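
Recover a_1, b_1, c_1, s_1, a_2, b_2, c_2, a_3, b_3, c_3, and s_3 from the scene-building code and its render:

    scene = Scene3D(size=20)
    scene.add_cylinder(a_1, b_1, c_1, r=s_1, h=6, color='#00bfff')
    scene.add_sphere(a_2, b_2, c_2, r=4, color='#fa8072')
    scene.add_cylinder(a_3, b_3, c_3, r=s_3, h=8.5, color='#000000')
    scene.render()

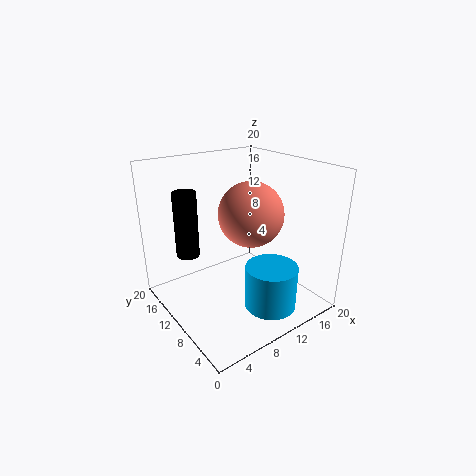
a_1 = 11.5; b_1 = 4.5; c_1 = 1.5; s_1 = 3.5; a_2 = 9; b_2 = 6; c_2 = 15; a_3 = 3; b_3 = 11.5; c_3 = 9; s_3 = 1.5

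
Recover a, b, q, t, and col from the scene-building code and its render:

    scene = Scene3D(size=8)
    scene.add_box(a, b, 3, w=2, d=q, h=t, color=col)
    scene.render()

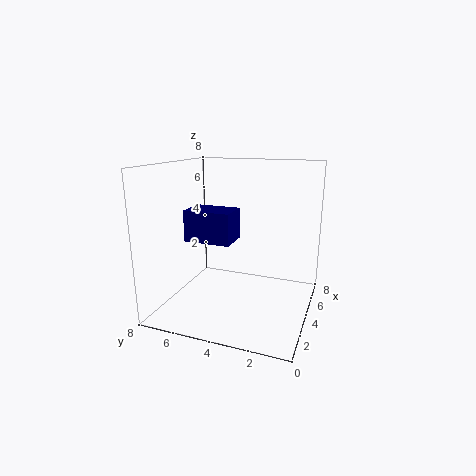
a = 5
b = 5
q = 3
t = 2
col = 'navy'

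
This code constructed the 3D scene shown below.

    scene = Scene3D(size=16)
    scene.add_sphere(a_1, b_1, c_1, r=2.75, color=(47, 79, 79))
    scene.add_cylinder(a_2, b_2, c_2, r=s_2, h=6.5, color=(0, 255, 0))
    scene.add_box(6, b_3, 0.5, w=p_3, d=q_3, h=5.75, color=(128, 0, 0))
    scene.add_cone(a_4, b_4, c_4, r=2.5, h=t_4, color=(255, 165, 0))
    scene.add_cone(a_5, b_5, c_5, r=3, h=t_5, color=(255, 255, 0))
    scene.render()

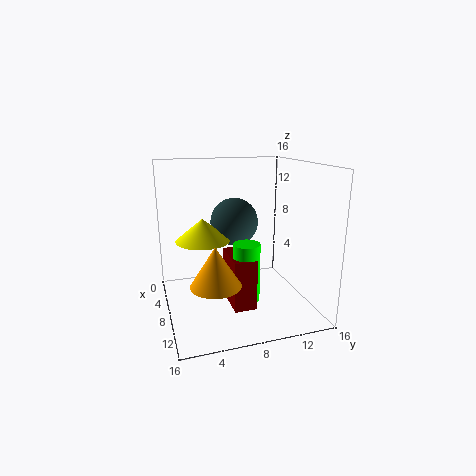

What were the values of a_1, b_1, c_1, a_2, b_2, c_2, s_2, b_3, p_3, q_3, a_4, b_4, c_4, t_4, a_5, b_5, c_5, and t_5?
a_1 = 5.75
b_1 = 8.25
c_1 = 9.25
a_2 = 9.5
b_2 = 8.5
c_2 = 1.25
s_2 = 1.5
b_3 = 6.75
p_3 = 5
q_3 = 2.5
a_4 = 12.75
b_4 = 4.25
c_4 = 5
t_4 = 4
a_5 = 7
b_5 = 4.25
c_5 = 7.75
t_5 = 2.5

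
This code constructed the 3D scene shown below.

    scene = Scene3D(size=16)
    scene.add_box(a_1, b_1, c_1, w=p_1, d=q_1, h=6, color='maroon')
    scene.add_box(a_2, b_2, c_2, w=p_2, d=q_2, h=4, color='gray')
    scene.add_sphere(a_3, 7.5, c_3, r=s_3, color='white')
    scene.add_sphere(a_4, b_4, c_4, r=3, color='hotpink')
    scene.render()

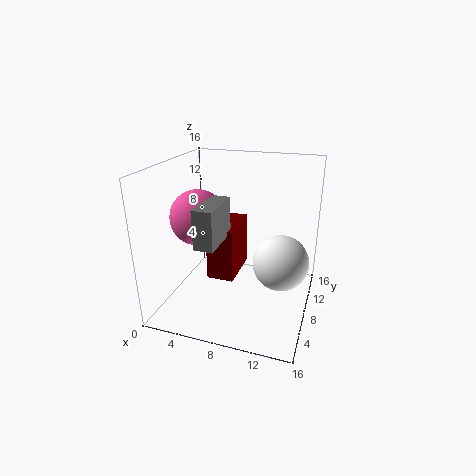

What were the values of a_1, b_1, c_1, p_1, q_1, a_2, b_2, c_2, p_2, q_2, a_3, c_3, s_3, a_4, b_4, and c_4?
a_1 = 5
b_1 = 6
c_1 = 3.5
p_1 = 3
q_1 = 5.5
a_2 = 5.5
b_2 = 2
c_2 = 9
p_2 = 2
q_2 = 5
a_3 = 13
c_3 = 6
s_3 = 3
a_4 = 4
b_4 = 6.5
c_4 = 10.5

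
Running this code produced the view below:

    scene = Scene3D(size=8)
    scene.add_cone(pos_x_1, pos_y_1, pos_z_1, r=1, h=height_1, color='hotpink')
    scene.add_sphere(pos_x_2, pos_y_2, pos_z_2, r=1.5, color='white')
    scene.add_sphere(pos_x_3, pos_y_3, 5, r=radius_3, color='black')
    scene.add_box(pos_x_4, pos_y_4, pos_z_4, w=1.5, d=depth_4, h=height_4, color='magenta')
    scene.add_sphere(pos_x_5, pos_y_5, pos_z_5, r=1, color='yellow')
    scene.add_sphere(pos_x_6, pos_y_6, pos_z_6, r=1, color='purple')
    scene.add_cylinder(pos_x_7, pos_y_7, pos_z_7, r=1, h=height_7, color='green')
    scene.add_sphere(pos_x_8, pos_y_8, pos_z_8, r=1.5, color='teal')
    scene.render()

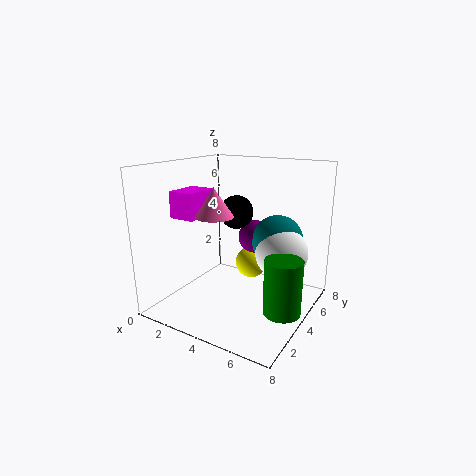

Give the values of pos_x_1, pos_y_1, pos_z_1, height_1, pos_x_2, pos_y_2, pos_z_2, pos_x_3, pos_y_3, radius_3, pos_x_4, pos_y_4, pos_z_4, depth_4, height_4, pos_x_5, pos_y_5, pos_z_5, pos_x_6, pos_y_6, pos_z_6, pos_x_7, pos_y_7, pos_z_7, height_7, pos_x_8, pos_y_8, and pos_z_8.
pos_x_1 = 3.5
pos_y_1 = 2.5
pos_z_1 = 5.5
height_1 = 1.5
pos_x_2 = 6
pos_y_2 = 5.5
pos_z_2 = 3
pos_x_3 = 3
pos_y_3 = 5.5
radius_3 = 1
pos_x_4 = 0.5
pos_y_4 = 2.5
pos_z_4 = 5
depth_4 = 2
height_4 = 1.5
pos_x_5 = 3.5
pos_y_5 = 6.5
pos_z_5 = 1.5
pos_x_6 = 4
pos_y_6 = 6
pos_z_6 = 3.5
pos_x_7 = 7
pos_y_7 = 3.5
pos_z_7 = 0.5
height_7 = 3
pos_x_8 = 5.5
pos_y_8 = 6
pos_z_8 = 3.5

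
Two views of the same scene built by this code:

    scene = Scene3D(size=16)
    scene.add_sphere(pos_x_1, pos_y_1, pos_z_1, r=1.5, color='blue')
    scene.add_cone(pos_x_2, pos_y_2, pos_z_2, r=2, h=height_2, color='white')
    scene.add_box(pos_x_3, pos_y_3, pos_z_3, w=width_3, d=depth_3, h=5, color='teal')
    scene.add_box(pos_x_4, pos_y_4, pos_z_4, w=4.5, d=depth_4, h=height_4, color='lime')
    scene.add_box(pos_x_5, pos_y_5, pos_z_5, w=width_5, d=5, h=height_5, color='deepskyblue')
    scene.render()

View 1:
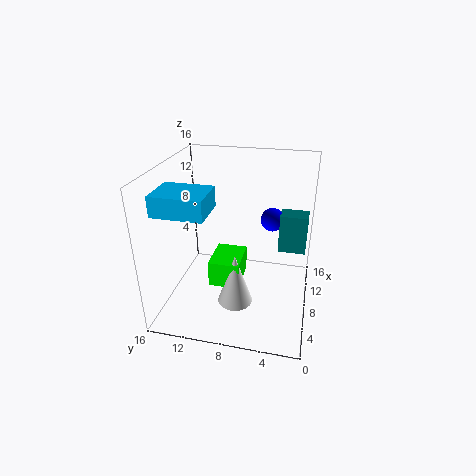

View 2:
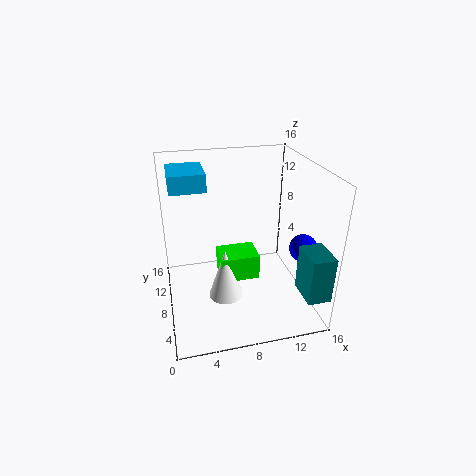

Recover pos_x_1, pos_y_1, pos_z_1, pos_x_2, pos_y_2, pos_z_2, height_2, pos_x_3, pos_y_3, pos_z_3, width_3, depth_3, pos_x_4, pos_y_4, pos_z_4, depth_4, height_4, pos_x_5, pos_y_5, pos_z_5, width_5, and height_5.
pos_x_1 = 14.5; pos_y_1 = 5; pos_z_1 = 7.5; pos_x_2 = 6.5; pos_y_2 = 8; pos_z_2 = 0.5; height_2 = 6; pos_x_3 = 13.5; pos_y_3 = 0.5; pos_z_3 = 3.5; width_3 = 2.5; depth_3 = 3.5; pos_x_4 = 6; pos_y_4 = 7.5; pos_z_4 = 2.5; depth_4 = 3.5; height_4 = 3; pos_x_5 = 1; pos_y_5 = 9.5; pos_z_5 = 13; width_5 = 4; height_5 = 2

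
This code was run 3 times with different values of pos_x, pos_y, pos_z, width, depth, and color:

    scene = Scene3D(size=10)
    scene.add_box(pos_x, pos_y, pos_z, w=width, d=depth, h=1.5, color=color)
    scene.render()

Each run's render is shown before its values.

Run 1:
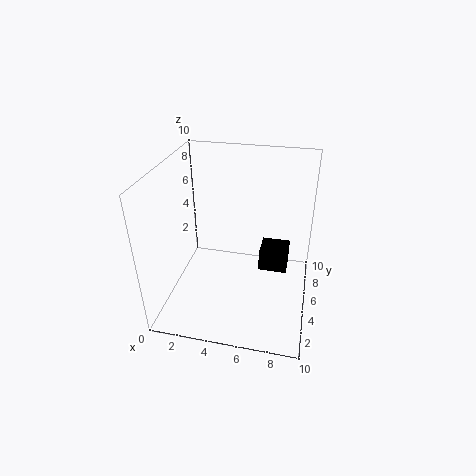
pos_x = 6.5
pos_y = 5
pos_z = 2.5
width = 2
depth = 2
color = 'black'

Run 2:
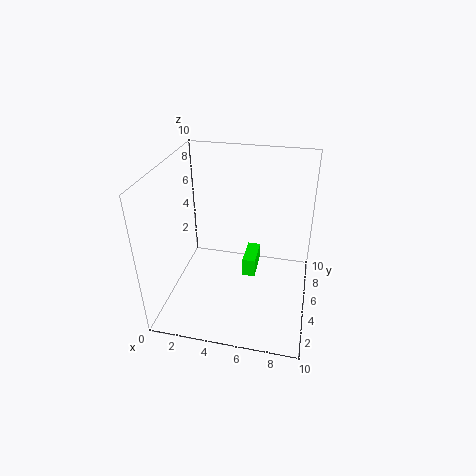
pos_x = 5
pos_y = 6.5
pos_z = 0.5
width = 1
depth = 2.5
color = 'lime'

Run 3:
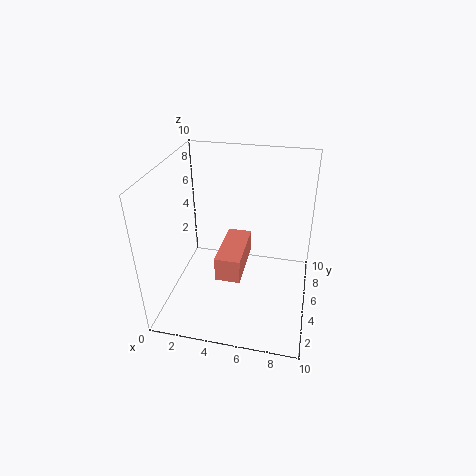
pos_x = 4.5
pos_y = 1
pos_z = 4.5
width = 1.5
depth = 3.5
color = 'salmon'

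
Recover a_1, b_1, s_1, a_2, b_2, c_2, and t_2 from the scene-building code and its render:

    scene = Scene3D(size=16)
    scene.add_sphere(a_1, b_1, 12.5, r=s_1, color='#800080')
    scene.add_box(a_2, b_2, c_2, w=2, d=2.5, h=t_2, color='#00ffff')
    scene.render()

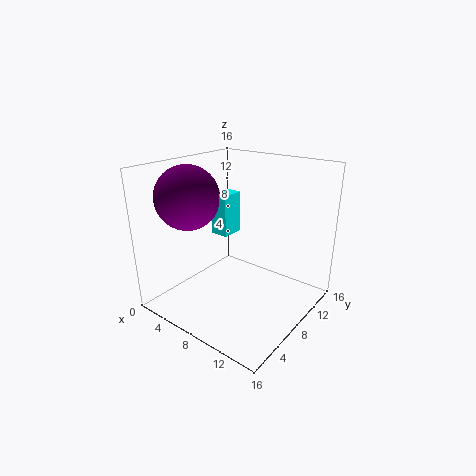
a_1 = 3.5; b_1 = 5; s_1 = 3.5; a_2 = 5.5; b_2 = 6.5; c_2 = 8.5; t_2 = 4.5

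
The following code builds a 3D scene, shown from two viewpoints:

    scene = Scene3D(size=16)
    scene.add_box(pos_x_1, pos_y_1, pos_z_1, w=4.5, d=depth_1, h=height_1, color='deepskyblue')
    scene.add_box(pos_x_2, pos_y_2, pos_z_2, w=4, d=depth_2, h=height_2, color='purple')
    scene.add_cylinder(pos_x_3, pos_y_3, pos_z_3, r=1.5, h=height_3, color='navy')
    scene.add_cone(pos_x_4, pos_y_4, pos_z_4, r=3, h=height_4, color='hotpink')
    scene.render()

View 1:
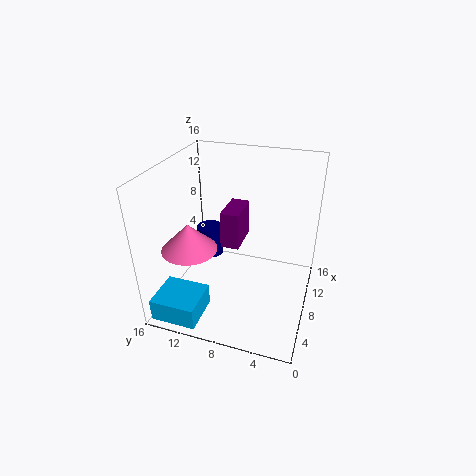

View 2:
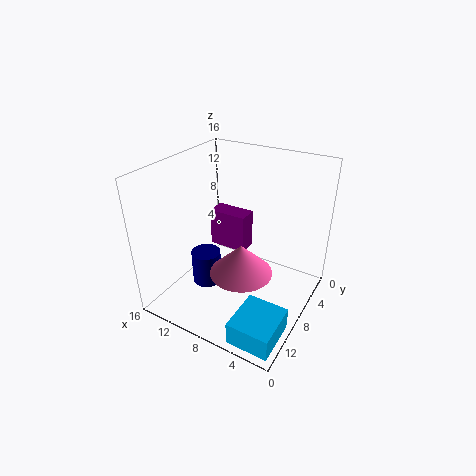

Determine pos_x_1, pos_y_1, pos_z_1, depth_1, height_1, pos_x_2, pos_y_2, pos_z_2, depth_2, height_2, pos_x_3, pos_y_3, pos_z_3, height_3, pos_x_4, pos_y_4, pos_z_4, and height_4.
pos_x_1 = 0.5, pos_y_1 = 10.5, pos_z_1 = 0.5, depth_1 = 5, height_1 = 2.5, pos_x_2 = 6.5, pos_y_2 = 7.5, pos_z_2 = 7.5, depth_2 = 2, height_2 = 4, pos_x_3 = 9.5, pos_y_3 = 12, pos_z_3 = 4.5, height_3 = 3.5, pos_x_4 = 5, pos_y_4 = 12.5, pos_z_4 = 7.5, height_4 = 3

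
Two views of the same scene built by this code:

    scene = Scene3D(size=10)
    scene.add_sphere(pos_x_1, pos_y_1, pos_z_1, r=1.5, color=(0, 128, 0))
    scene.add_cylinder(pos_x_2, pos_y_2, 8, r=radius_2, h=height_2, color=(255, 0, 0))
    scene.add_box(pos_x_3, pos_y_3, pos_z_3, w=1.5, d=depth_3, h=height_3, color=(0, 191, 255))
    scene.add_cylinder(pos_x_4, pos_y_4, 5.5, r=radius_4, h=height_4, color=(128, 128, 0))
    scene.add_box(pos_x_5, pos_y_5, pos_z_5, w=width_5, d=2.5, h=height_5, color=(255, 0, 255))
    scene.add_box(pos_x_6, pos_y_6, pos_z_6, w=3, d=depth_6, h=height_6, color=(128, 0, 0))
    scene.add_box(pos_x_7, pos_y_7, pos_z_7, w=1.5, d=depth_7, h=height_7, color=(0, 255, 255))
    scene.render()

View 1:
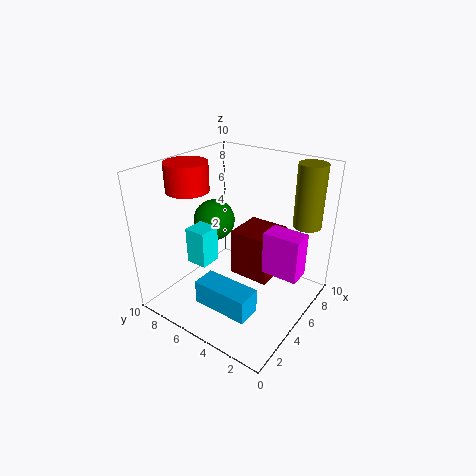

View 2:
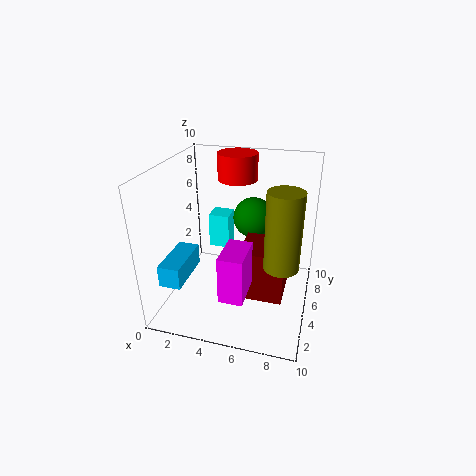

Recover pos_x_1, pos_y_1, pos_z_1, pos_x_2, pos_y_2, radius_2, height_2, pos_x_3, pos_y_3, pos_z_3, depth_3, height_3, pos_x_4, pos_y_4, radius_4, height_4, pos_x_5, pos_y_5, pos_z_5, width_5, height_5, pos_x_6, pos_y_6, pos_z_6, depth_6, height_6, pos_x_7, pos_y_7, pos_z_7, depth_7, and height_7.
pos_x_1 = 5.5; pos_y_1 = 7.5; pos_z_1 = 5.5; pos_x_2 = 4; pos_y_2 = 8.5; radius_2 = 1.5; height_2 = 2; pos_x_3 = 0.5; pos_y_3 = 1.5; pos_z_3 = 2.5; depth_3 = 3.5; height_3 = 1.5; pos_x_4 = 8.5; pos_y_4 = 1.5; radius_4 = 1; height_4 = 4.5; pos_x_5 = 5; pos_y_5 = 0.5; pos_z_5 = 3; width_5 = 1.5; height_5 = 3; pos_x_6 = 5.5; pos_y_6 = 3; pos_z_6 = 1.5; depth_6 = 3; height_6 = 3.5; pos_x_7 = 2.5; pos_y_7 = 6; pos_z_7 = 3.5; depth_7 = 1.5; height_7 = 2.5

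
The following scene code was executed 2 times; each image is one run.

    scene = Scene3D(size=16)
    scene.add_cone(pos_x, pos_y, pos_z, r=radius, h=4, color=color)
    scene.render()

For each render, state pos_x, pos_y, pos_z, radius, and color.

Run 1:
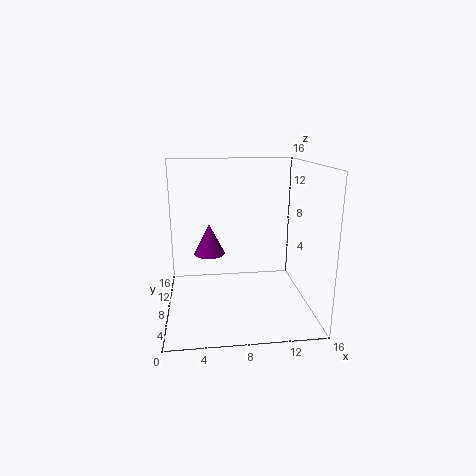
pos_x = 5; pos_y = 14; pos_z = 4; radius = 2; color = 'purple'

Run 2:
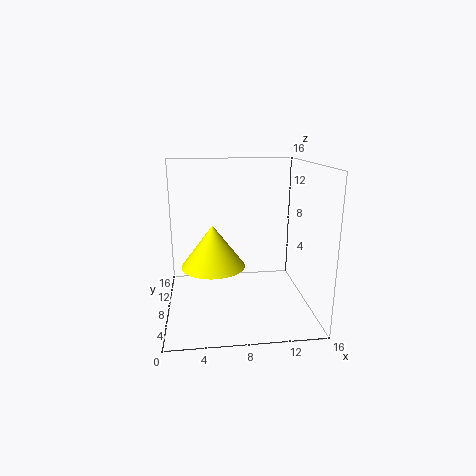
pos_x = 5; pos_y = 3; pos_z = 7; radius = 3; color = 'yellow'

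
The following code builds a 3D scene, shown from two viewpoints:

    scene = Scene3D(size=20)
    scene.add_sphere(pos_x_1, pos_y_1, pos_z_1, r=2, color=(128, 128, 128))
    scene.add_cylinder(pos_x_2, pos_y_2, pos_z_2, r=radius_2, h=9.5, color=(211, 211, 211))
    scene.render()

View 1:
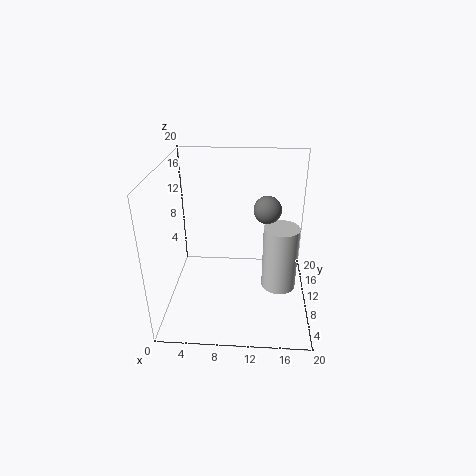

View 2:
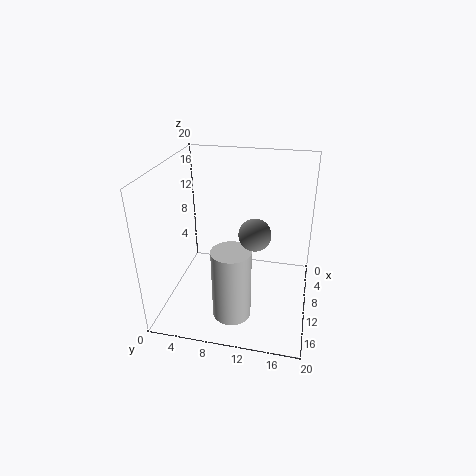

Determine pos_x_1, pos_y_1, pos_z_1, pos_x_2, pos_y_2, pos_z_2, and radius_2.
pos_x_1 = 14; pos_y_1 = 13; pos_z_1 = 13; pos_x_2 = 16; pos_y_2 = 10.5; pos_z_2 = 2; radius_2 = 2.5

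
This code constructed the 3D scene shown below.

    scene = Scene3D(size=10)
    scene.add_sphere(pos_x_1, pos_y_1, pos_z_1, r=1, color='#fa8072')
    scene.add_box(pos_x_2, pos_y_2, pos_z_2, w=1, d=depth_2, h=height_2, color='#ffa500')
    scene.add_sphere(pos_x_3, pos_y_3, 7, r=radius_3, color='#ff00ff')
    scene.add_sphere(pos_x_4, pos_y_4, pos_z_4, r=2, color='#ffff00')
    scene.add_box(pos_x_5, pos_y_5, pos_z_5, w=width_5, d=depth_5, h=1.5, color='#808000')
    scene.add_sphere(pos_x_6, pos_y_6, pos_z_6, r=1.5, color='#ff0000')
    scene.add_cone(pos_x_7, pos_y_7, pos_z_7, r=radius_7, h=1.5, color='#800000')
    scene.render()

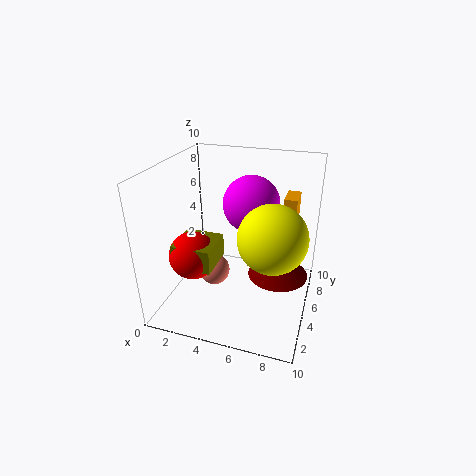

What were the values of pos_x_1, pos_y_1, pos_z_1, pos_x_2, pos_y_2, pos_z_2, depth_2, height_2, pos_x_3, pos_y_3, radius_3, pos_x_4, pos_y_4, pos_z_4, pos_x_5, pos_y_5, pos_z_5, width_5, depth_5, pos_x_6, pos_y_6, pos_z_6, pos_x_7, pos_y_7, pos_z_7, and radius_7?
pos_x_1 = 4
pos_y_1 = 3
pos_z_1 = 3.5
pos_x_2 = 7.5
pos_y_2 = 8
pos_z_2 = 5
depth_2 = 2
height_2 = 2
pos_x_3 = 5.5
pos_y_3 = 6.5
radius_3 = 2
pos_x_4 = 8
pos_y_4 = 2
pos_z_4 = 7
pos_x_5 = 2
pos_y_5 = 1
pos_z_5 = 4.5
width_5 = 2.5
depth_5 = 2.5
pos_x_6 = 3
pos_y_6 = 2
pos_z_6 = 5
pos_x_7 = 8
pos_y_7 = 4.5
pos_z_7 = 3
radius_7 = 2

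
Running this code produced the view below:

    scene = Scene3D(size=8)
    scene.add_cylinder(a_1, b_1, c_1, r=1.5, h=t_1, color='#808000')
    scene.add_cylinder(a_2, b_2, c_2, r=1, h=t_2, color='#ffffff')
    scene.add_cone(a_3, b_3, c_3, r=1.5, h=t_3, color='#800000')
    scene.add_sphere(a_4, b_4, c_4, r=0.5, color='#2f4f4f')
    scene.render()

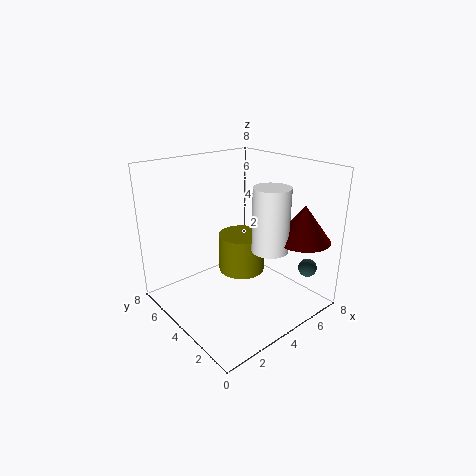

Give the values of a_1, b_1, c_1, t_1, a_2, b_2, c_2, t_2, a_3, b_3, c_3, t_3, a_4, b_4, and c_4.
a_1 = 6, b_1 = 6, c_1 = 0.5, t_1 = 2.5, a_2 = 5, b_2 = 2.5, c_2 = 3.5, t_2 = 3.5, a_3 = 6.5, b_3 = 1.5, c_3 = 4, t_3 = 2, a_4 = 6.5, b_4 = 1, c_4 = 2.5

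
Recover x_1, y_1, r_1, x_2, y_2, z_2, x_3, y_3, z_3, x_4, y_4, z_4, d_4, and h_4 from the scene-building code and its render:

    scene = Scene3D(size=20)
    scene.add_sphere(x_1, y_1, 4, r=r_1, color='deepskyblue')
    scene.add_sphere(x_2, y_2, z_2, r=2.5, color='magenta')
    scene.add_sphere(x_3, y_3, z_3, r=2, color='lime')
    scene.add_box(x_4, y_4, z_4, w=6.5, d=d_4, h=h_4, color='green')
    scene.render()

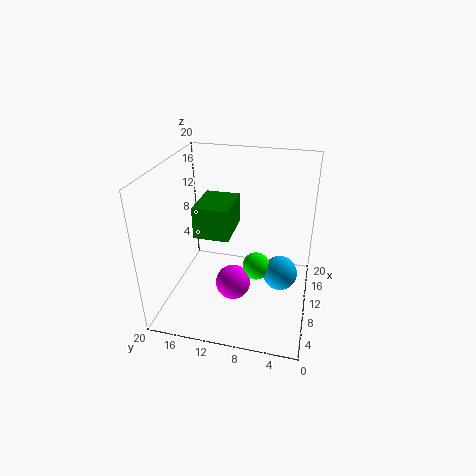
x_1 = 11.5
y_1 = 4
r_1 = 2.5
x_2 = 9
y_2 = 10.5
z_2 = 3
x_3 = 11
y_3 = 7.5
z_3 = 5
x_4 = 8.5
y_4 = 11
z_4 = 10
d_4 = 5
h_4 = 4.5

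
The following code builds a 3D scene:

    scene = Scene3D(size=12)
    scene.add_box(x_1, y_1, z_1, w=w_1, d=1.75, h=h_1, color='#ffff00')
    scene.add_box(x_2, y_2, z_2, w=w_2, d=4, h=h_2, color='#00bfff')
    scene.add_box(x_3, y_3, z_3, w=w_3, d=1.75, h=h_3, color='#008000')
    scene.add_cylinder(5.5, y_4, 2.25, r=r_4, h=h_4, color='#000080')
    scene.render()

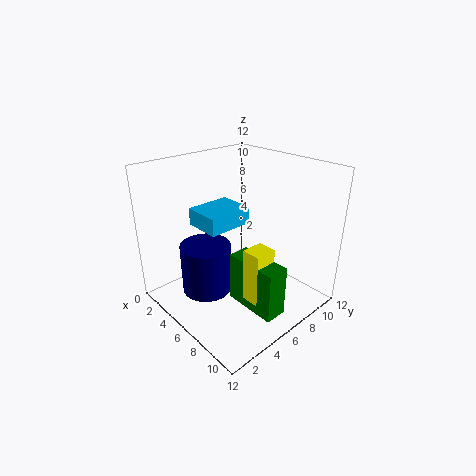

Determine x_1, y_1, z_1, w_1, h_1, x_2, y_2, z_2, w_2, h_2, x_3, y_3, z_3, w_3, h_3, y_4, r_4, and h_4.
x_1 = 8.75; y_1 = 4; z_1 = 2.5; w_1 = 1.5; h_1 = 4.25; x_2 = 2; y_2 = 4; z_2 = 6.5; w_2 = 3.25; h_2 = 1.5; x_3 = 7.25; y_3 = 4; z_3 = 1.75; w_3 = 4.25; h_3 = 4; y_4 = 3; r_4 = 2; h_4 = 4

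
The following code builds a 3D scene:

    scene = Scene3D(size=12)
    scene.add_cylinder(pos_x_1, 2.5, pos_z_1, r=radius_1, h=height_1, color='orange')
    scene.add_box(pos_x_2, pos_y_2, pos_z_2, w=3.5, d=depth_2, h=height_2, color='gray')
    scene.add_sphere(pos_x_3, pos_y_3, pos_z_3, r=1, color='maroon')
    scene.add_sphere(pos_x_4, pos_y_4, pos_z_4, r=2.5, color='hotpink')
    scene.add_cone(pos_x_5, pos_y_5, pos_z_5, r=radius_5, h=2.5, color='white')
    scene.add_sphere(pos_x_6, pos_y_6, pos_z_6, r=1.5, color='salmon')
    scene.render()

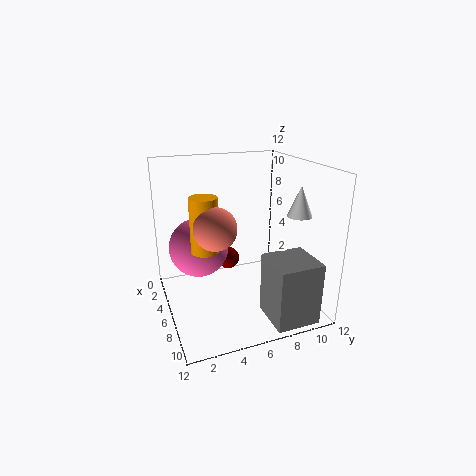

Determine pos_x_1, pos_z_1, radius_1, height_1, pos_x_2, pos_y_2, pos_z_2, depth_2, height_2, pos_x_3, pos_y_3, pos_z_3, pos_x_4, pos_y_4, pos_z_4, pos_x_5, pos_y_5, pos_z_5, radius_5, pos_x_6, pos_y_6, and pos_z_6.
pos_x_1 = 8.5; pos_z_1 = 6.5; radius_1 = 1; height_1 = 4; pos_x_2 = 8.5; pos_y_2 = 7; pos_z_2 = 0.5; depth_2 = 3.5; height_2 = 5; pos_x_3 = 3.5; pos_y_3 = 6; pos_z_3 = 3; pos_x_4 = 4.5; pos_y_4 = 3; pos_z_4 = 5; pos_x_5 = 8; pos_y_5 = 10.5; pos_z_5 = 8; radius_5 = 1; pos_x_6 = 9.5; pos_y_6 = 3; pos_z_6 = 8.5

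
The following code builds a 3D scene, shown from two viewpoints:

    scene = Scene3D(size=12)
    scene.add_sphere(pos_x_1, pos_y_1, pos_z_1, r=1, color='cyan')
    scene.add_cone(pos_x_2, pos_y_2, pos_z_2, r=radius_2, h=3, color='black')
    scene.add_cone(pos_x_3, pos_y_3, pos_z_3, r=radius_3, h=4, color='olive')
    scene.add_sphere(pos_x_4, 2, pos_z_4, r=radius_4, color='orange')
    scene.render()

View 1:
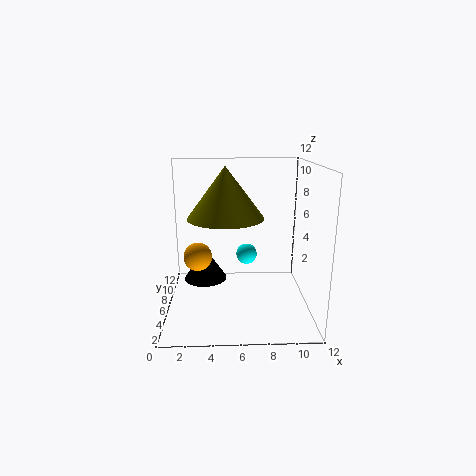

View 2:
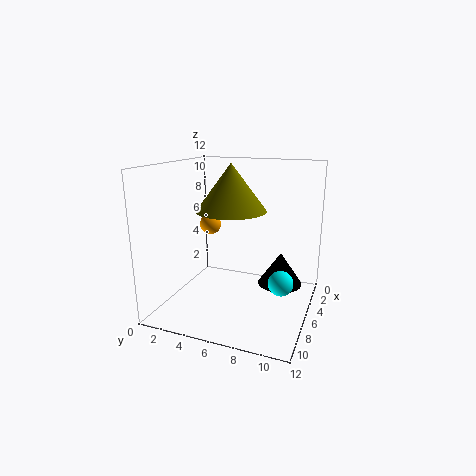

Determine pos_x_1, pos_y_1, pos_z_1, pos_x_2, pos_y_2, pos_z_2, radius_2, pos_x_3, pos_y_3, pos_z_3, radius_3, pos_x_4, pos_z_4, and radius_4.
pos_x_1 = 7, pos_y_1 = 10, pos_z_1 = 3, pos_x_2 = 3, pos_y_2 = 9, pos_z_2 = 1, radius_2 = 2, pos_x_3 = 5, pos_y_3 = 5, pos_z_3 = 8, radius_3 = 3, pos_x_4 = 3, pos_z_4 = 6, radius_4 = 1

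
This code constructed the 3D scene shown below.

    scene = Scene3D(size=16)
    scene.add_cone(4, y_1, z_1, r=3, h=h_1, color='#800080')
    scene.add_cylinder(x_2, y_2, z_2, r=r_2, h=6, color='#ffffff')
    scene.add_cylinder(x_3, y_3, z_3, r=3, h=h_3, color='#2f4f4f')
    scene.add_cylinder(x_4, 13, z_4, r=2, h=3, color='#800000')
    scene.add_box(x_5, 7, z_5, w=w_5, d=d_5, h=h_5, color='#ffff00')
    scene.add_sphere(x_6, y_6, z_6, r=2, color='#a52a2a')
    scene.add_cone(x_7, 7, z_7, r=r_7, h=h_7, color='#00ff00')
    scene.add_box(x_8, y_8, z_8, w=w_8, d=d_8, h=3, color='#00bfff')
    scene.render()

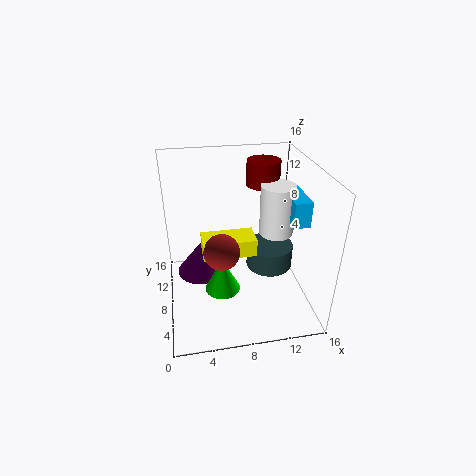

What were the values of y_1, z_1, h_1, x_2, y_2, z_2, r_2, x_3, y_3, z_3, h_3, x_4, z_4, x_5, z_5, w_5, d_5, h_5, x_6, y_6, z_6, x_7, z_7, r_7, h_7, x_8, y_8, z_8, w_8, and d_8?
y_1 = 11; z_1 = 2; h_1 = 4; x_2 = 13; y_2 = 10; z_2 = 7; r_2 = 2; x_3 = 13; y_3 = 12; z_3 = 1; h_3 = 3; x_4 = 12; z_4 = 12; x_5 = 4; z_5 = 6; w_5 = 6; d_5 = 3; h_5 = 2; x_6 = 6; y_6 = 7; z_6 = 7; x_7 = 6; z_7 = 2; r_7 = 2; h_7 = 4; x_8 = 14; y_8 = 7; z_8 = 9; w_8 = 2; d_8 = 5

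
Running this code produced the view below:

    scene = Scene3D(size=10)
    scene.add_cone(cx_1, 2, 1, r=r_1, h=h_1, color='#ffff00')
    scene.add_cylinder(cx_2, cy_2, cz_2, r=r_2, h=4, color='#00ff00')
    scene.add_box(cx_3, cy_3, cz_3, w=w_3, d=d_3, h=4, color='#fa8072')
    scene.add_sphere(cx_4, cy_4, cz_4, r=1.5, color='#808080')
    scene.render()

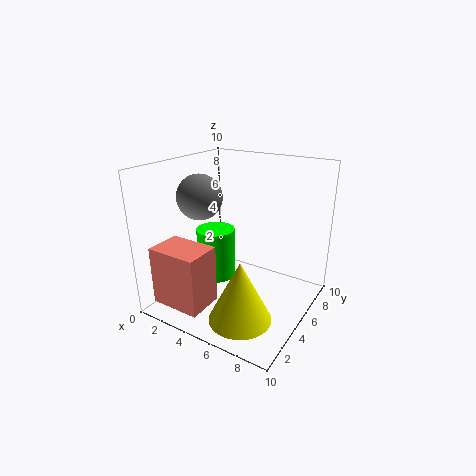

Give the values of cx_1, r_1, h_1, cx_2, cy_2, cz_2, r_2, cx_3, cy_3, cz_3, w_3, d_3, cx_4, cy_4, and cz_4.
cx_1 = 7
r_1 = 2
h_1 = 4
cx_2 = 2
cy_2 = 6.5
cz_2 = 0.5
r_2 = 1.5
cx_3 = 1
cy_3 = 0.5
cz_3 = 1
w_3 = 3.5
d_3 = 2.5
cx_4 = 3
cy_4 = 3.5
cz_4 = 8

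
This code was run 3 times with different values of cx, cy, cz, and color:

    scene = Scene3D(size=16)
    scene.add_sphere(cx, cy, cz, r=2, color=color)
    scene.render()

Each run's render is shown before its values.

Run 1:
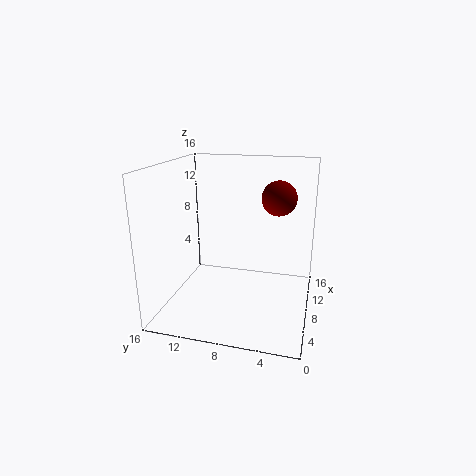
cx = 11, cy = 4, cz = 12, color = 'maroon'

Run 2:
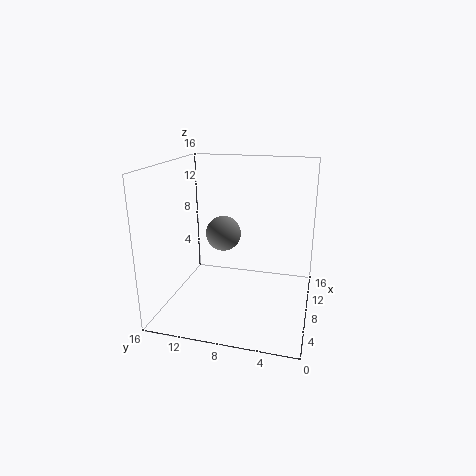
cx = 9, cy = 10, cz = 8, color = 'gray'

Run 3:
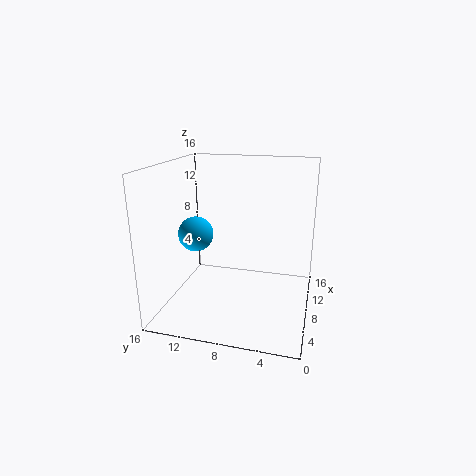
cx = 8, cy = 13, cz = 8, color = 'deepskyblue'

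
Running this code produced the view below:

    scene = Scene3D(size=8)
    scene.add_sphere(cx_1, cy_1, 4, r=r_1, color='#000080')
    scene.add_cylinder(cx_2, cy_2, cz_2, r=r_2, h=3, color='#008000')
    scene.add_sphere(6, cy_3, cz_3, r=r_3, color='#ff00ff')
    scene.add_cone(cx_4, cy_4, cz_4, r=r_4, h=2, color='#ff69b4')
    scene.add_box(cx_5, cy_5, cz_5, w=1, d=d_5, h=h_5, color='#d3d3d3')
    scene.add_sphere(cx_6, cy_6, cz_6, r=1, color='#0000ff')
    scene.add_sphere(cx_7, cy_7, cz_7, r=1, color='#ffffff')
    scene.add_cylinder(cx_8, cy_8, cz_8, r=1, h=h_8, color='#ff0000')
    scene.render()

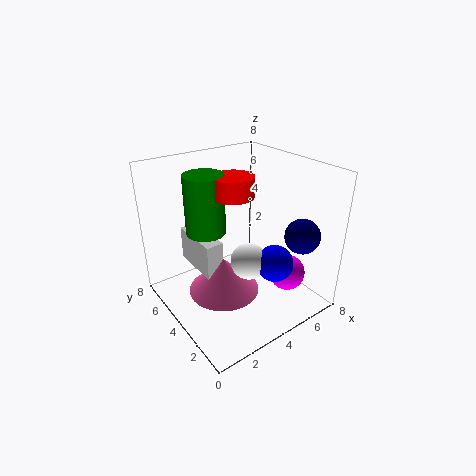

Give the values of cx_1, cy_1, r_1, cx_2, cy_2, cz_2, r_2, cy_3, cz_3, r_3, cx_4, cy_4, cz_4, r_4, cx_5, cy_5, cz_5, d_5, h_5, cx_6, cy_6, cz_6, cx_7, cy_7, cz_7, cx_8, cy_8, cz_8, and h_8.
cx_1 = 7
cy_1 = 2
r_1 = 1
cx_2 = 2
cy_2 = 4
cz_2 = 5
r_2 = 1
cy_3 = 2
cz_3 = 2
r_3 = 1
cx_4 = 3
cy_4 = 4
cz_4 = 1
r_4 = 2
cx_5 = 2
cy_5 = 4
cz_5 = 2
d_5 = 3
h_5 = 2
cx_6 = 5
cy_6 = 2
cz_6 = 3
cx_7 = 4
cy_7 = 3
cz_7 = 3
cx_8 = 3
cy_8 = 3
cz_8 = 7
h_8 = 1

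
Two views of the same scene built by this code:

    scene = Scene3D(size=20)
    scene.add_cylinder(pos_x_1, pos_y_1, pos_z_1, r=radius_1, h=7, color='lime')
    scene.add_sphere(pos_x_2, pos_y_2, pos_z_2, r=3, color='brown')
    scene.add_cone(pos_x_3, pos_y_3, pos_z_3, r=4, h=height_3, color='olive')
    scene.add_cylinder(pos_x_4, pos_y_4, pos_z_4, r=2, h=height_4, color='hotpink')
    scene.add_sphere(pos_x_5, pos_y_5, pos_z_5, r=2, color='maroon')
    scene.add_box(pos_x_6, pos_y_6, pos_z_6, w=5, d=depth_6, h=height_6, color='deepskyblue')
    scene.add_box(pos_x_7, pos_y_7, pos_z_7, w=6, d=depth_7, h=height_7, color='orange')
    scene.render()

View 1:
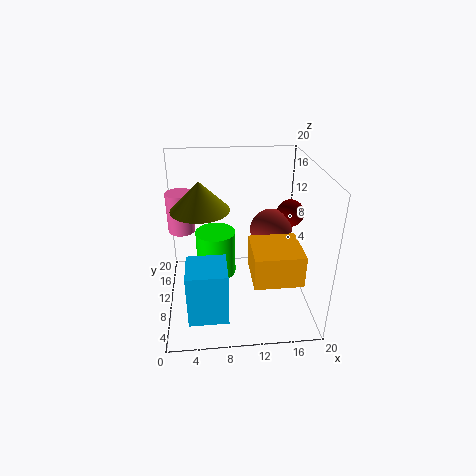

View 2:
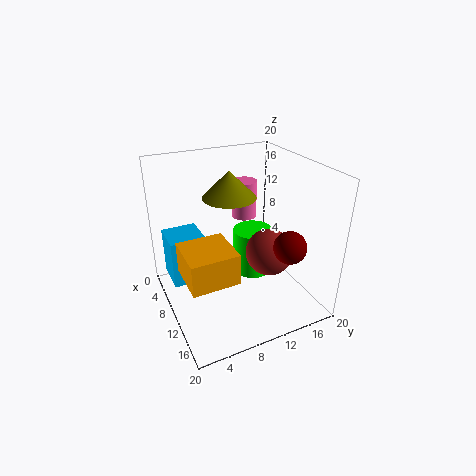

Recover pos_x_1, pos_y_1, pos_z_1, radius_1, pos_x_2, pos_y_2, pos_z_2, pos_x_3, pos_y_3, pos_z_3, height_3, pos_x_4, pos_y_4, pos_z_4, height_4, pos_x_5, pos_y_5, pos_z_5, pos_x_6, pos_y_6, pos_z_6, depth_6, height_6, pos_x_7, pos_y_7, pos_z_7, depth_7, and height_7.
pos_x_1 = 7, pos_y_1 = 14, pos_z_1 = 2, radius_1 = 3, pos_x_2 = 15, pos_y_2 = 12, pos_z_2 = 10, pos_x_3 = 5, pos_y_3 = 11, pos_z_3 = 14, height_3 = 4, pos_x_4 = 2, pos_y_4 = 15, pos_z_4 = 9, height_4 = 6, pos_x_5 = 18, pos_y_5 = 13, pos_z_5 = 12, pos_x_6 = 3, pos_y_6 = 1, pos_z_6 = 3, depth_6 = 5, height_6 = 7, pos_x_7 = 11, pos_y_7 = 1, pos_z_7 = 8, depth_7 = 6, height_7 = 4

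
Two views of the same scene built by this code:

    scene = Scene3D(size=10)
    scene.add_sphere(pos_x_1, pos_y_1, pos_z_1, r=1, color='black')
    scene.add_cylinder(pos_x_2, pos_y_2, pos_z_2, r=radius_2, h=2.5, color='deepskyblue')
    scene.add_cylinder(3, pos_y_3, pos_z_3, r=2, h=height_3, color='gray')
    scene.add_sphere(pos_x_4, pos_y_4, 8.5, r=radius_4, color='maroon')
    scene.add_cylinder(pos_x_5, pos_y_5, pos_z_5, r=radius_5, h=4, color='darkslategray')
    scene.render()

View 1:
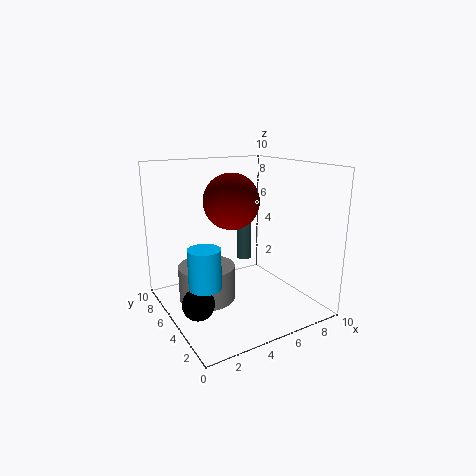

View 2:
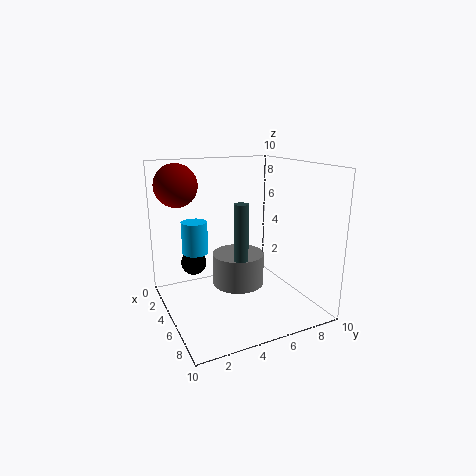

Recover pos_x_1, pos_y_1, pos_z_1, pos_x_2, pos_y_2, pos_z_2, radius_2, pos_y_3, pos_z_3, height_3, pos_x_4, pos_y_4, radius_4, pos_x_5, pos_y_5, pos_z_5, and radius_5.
pos_x_1 = 1, pos_y_1 = 3, pos_z_1 = 2, pos_x_2 = 1.5, pos_y_2 = 3, pos_z_2 = 3, radius_2 = 1, pos_y_3 = 6, pos_z_3 = 0.5, height_3 = 2.5, pos_x_4 = 2.5, pos_y_4 = 1.5, radius_4 = 1.5, pos_x_5 = 5.5, pos_y_5 = 5, pos_z_5 = 3.5, radius_5 = 0.5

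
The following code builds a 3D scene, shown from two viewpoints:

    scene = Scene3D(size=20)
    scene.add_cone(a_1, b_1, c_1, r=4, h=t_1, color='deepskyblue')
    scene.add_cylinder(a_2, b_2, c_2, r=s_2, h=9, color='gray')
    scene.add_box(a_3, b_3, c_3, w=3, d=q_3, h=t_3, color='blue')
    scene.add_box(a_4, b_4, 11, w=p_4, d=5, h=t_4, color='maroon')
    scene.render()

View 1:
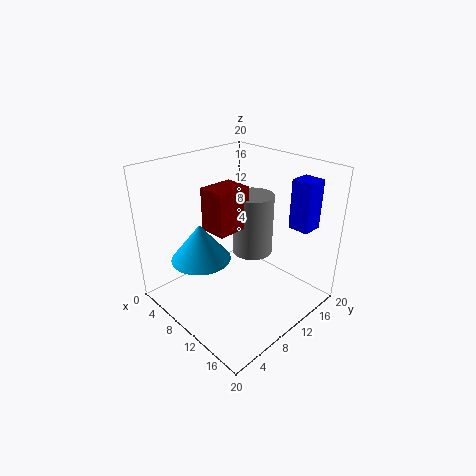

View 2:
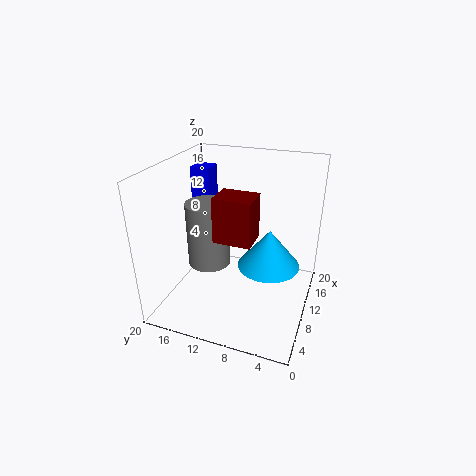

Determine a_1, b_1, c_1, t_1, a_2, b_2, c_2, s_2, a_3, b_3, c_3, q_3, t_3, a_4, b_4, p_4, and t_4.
a_1 = 8, b_1 = 5, c_1 = 8, t_1 = 5, a_2 = 9, b_2 = 14, c_2 = 6, s_2 = 3, a_3 = 14, b_3 = 16, c_3 = 11, q_3 = 3, t_3 = 7, a_4 = 6, b_4 = 7, p_4 = 4, t_4 = 6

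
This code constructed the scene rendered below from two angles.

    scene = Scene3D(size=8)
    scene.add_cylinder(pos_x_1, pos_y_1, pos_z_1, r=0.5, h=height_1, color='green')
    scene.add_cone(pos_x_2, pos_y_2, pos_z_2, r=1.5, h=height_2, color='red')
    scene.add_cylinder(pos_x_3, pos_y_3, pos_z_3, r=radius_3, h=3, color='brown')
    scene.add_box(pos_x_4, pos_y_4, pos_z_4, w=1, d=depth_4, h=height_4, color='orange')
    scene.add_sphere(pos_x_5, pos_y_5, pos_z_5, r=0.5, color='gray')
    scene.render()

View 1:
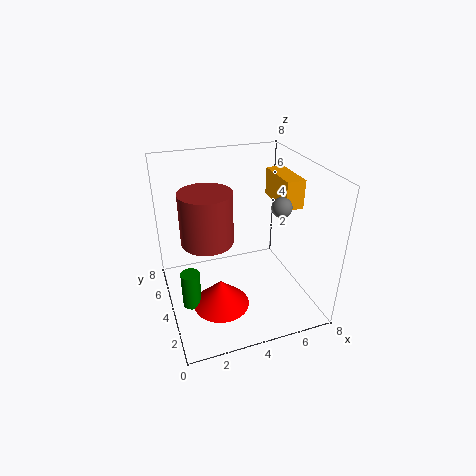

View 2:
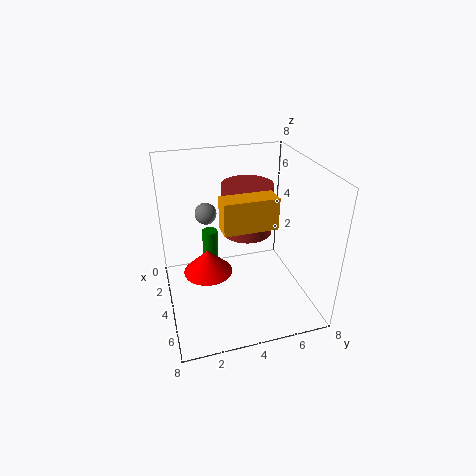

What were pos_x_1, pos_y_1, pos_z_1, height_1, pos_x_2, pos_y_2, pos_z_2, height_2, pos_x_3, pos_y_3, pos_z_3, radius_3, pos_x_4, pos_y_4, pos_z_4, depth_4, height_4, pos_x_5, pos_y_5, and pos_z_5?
pos_x_1 = 1, pos_y_1 = 3, pos_z_1 = 1, height_1 = 2, pos_x_2 = 2.5, pos_y_2 = 2.5, pos_z_2 = 1, height_2 = 1.5, pos_x_3 = 2.5, pos_y_3 = 5, pos_z_3 = 3.5, radius_3 = 1.5, pos_x_4 = 6, pos_y_4 = 2.5, pos_z_4 = 6, depth_4 = 2.5, height_4 = 1.5, pos_x_5 = 5.5, pos_y_5 = 2, pos_z_5 = 6.5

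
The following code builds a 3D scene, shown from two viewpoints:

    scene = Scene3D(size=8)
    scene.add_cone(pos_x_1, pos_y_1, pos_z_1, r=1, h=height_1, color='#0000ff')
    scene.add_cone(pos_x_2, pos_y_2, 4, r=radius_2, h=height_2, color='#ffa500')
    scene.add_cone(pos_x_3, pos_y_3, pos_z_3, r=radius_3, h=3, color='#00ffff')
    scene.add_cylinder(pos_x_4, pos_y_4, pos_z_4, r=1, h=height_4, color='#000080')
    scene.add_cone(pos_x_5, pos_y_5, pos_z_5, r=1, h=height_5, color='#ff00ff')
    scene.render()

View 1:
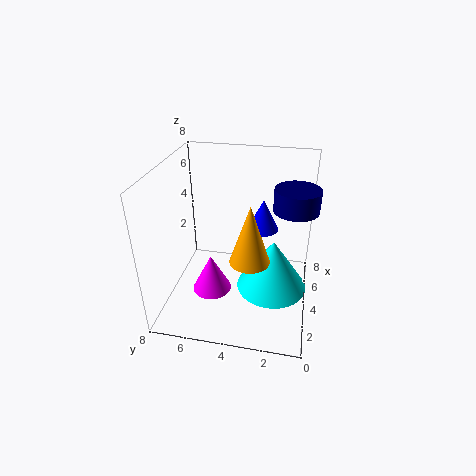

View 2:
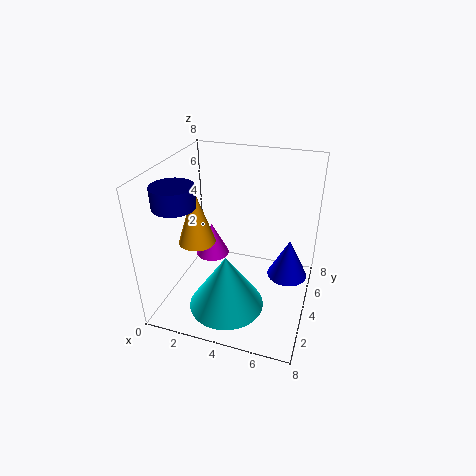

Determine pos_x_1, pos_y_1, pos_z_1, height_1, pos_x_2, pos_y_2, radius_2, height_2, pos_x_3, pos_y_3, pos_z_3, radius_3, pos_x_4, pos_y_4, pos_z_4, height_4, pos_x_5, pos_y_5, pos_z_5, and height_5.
pos_x_1 = 7
pos_y_1 = 3
pos_z_1 = 3
height_1 = 2
pos_x_2 = 2
pos_y_2 = 3
radius_2 = 1
height_2 = 3
pos_x_3 = 4
pos_y_3 = 2
pos_z_3 = 1
radius_3 = 2
pos_x_4 = 2
pos_y_4 = 1
pos_z_4 = 7
height_4 = 1
pos_x_5 = 2
pos_y_5 = 5
pos_z_5 = 2
height_5 = 2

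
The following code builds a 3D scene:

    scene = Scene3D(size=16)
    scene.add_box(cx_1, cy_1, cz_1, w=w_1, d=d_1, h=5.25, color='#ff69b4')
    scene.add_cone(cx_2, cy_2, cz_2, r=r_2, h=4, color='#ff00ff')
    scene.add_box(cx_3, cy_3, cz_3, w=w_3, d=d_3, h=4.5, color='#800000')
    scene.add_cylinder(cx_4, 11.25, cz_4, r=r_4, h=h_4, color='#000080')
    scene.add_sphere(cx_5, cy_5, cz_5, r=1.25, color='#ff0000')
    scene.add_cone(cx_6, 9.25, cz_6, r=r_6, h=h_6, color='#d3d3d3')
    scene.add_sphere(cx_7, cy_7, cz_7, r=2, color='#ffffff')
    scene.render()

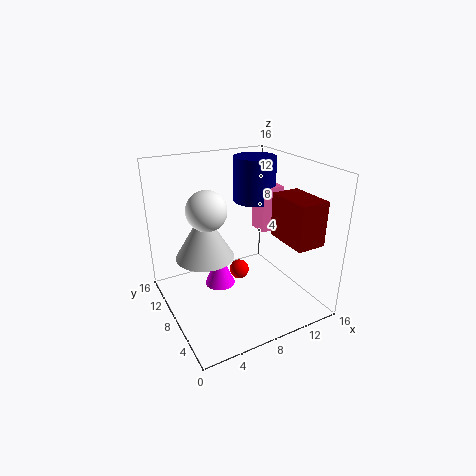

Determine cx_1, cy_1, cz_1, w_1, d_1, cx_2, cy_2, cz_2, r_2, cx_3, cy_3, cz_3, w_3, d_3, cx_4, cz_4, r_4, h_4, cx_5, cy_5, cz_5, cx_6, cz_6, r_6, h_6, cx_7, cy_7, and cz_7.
cx_1 = 11.75; cy_1 = 8.75; cz_1 = 7.5; w_1 = 2.75; d_1 = 2.5; cx_2 = 6.25; cy_2 = 9.25; cz_2 = 2; r_2 = 1.75; cx_3 = 10.25; cy_3 = 0.25; cz_3 = 9.25; w_3 = 3; d_3 = 4.75; cx_4 = 12; cz_4 = 10.75; r_4 = 2.5; h_4 = 5.25; cx_5 = 10.25; cy_5 = 11.75; cz_5 = 1.25; cx_6 = 4.5; cz_6 = 6; r_6 = 3.25; h_6 = 5.5; cx_7 = 3.75; cy_7 = 6.5; cz_7 = 12.5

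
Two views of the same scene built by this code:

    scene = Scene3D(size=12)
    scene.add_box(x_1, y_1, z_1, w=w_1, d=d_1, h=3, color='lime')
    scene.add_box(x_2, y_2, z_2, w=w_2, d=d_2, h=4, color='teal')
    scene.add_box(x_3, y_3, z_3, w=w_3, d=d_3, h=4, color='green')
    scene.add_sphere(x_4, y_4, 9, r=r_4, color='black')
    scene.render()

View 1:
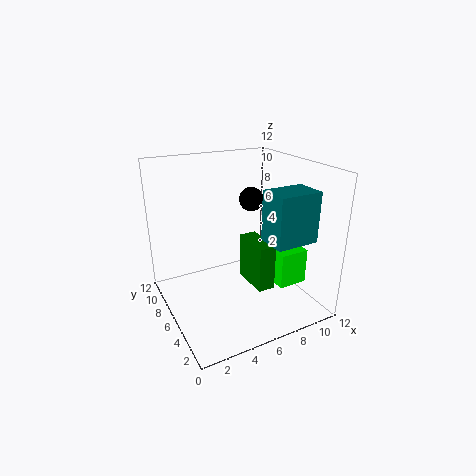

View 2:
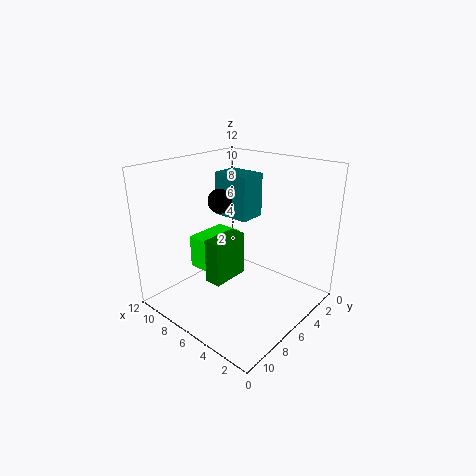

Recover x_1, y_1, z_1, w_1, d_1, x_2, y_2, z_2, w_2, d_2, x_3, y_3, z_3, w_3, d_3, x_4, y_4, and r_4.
x_1 = 8.5, y_1 = 3, z_1 = 2, w_1 = 2.5, d_1 = 4, x_2 = 7, y_2 = 1.5, z_2 = 6.5, w_2 = 3.5, d_2 = 2.5, x_3 = 7, y_3 = 4, z_3 = 1.5, w_3 = 1.5, d_3 = 3.5, x_4 = 7.5, y_4 = 6.5, r_4 = 1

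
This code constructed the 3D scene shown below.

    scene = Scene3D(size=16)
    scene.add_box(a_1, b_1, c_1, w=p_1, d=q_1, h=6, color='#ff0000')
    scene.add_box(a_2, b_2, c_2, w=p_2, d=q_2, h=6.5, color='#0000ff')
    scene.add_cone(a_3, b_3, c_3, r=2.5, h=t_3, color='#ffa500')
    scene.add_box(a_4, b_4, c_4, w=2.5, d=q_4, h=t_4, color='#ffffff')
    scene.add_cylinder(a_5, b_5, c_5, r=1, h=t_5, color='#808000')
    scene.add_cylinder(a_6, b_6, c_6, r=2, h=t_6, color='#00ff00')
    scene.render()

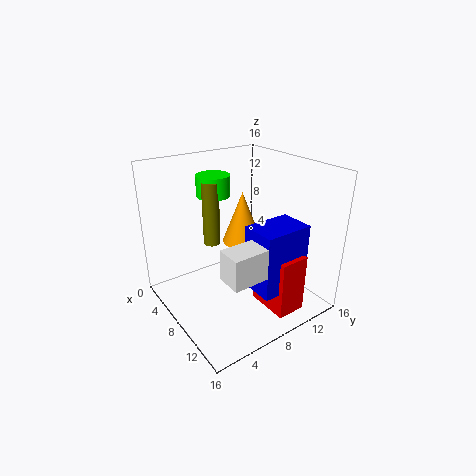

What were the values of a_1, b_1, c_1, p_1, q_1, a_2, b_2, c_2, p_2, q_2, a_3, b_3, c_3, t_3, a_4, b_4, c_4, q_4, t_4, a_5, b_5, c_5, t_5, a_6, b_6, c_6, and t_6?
a_1 = 11.5; b_1 = 7.5; c_1 = 2.5; p_1 = 4.5; q_1 = 3; a_2 = 12; b_2 = 6; c_2 = 5; p_2 = 3.5; q_2 = 5; a_3 = 4; b_3 = 11.5; c_3 = 5; t_3 = 6.5; a_4 = 13; b_4 = 2.5; c_4 = 7.5; q_4 = 4.5; t_4 = 3; a_5 = 4; b_5 = 7; c_5 = 6; t_5 = 7.5; a_6 = 3; b_6 = 8; c_6 = 11.5; t_6 = 2.5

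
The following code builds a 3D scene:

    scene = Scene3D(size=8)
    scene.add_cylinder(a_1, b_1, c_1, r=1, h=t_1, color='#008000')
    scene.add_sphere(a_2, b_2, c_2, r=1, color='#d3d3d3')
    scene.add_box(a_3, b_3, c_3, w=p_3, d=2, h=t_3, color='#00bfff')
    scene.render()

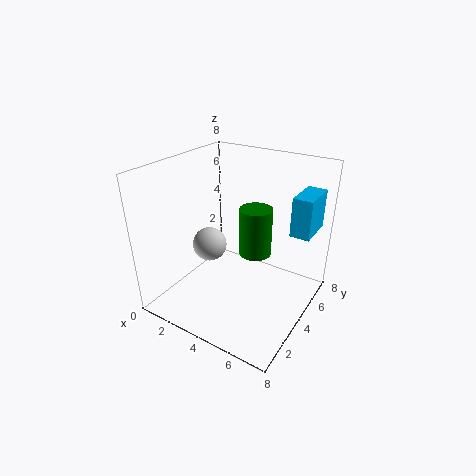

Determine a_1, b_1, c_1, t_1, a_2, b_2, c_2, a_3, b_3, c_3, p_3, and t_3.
a_1 = 4; b_1 = 6; c_1 = 2; t_1 = 3; a_2 = 2; b_2 = 4; c_2 = 3; a_3 = 7; b_3 = 4; c_3 = 5; p_3 = 1; t_3 = 2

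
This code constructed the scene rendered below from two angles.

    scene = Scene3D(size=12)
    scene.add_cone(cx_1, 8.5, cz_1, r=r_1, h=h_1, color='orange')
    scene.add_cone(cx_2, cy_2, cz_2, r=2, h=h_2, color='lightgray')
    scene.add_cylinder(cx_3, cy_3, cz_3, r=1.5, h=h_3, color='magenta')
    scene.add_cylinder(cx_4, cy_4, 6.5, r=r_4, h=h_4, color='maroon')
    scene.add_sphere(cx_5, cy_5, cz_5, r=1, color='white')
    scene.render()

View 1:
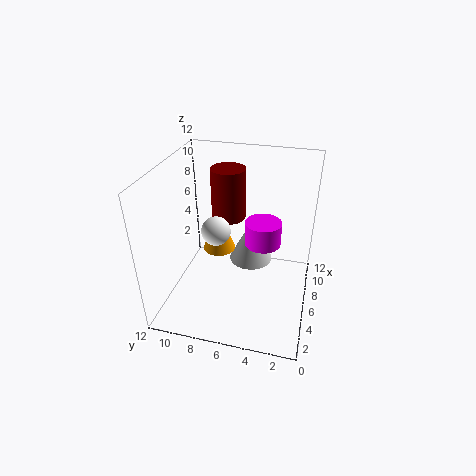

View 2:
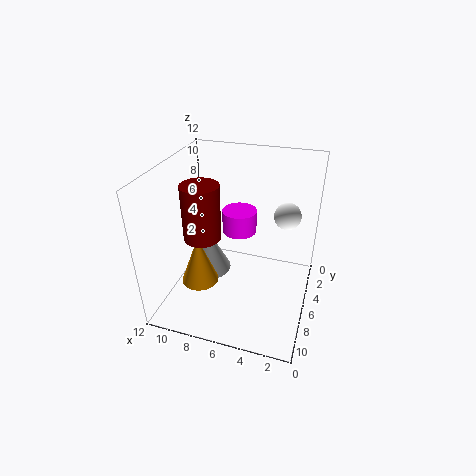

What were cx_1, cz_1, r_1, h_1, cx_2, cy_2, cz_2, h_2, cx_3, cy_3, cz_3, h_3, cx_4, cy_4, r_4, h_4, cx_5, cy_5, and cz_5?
cx_1 = 8.5; cz_1 = 3; r_1 = 1.5; h_1 = 4; cx_2 = 9; cy_2 = 5.5; cz_2 = 2; h_2 = 4; cx_3 = 6.5; cy_3 = 4; cz_3 = 5.5; h_3 = 2; cx_4 = 8.5; cy_4 = 7.5; r_4 = 1.5; h_4 = 4.5; cx_5 = 2; cy_5 = 6.5; cz_5 = 9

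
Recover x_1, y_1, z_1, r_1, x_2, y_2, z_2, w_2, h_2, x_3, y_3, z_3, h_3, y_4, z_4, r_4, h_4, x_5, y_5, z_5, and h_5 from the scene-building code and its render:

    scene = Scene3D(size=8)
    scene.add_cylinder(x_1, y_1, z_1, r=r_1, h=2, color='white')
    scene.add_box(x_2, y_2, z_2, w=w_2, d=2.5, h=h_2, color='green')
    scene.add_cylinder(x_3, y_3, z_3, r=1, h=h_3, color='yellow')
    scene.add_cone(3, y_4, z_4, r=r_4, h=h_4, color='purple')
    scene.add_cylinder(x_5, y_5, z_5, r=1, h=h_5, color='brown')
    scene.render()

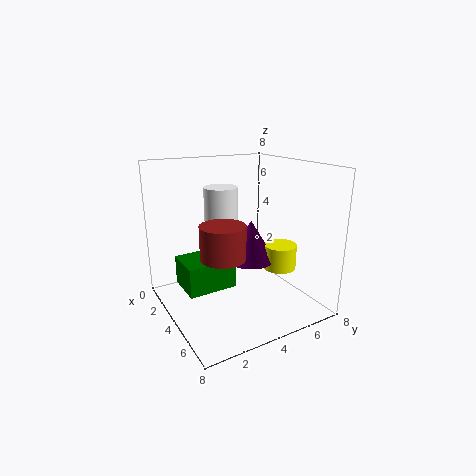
x_1 = 2
y_1 = 4
z_1 = 4.5
r_1 = 1
x_2 = 3.5
y_2 = 0.5
z_2 = 2
w_2 = 2
h_2 = 1.5
x_3 = 4
y_3 = 7
z_3 = 1.5
h_3 = 1.5
y_4 = 5.5
z_4 = 2
r_4 = 1.5
h_4 = 2.5
x_5 = 7
y_5 = 1.5
z_5 = 4.5
h_5 = 1.5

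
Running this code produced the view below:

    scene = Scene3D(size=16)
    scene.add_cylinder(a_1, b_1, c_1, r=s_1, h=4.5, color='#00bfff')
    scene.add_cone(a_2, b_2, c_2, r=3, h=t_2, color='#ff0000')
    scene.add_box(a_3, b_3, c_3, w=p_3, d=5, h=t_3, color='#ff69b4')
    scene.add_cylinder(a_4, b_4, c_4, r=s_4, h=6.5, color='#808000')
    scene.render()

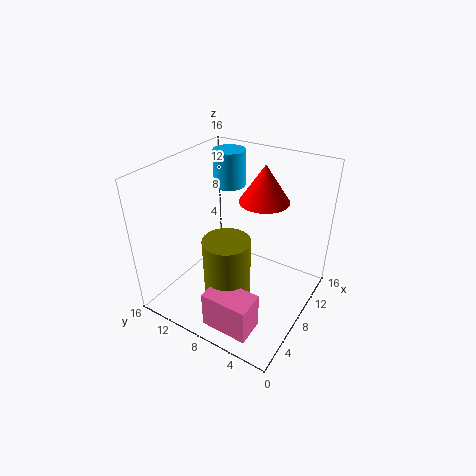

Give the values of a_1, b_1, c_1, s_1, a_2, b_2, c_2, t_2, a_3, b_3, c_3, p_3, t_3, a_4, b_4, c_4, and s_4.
a_1 = 14
b_1 = 13
c_1 = 11
s_1 = 2
a_2 = 13
b_2 = 7.5
c_2 = 10.5
t_2 = 4.5
a_3 = 1
b_3 = 3
c_3 = 1
p_3 = 3
t_3 = 4
a_4 = 5
b_4 = 7.5
c_4 = 3
s_4 = 2.5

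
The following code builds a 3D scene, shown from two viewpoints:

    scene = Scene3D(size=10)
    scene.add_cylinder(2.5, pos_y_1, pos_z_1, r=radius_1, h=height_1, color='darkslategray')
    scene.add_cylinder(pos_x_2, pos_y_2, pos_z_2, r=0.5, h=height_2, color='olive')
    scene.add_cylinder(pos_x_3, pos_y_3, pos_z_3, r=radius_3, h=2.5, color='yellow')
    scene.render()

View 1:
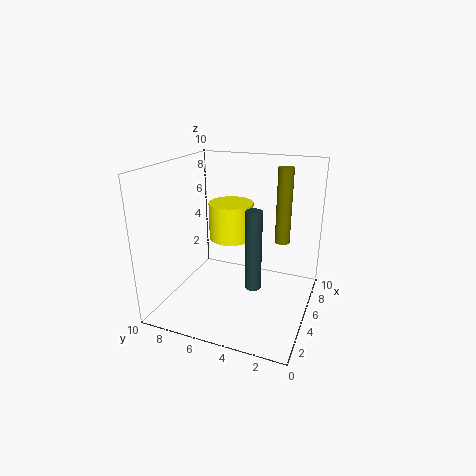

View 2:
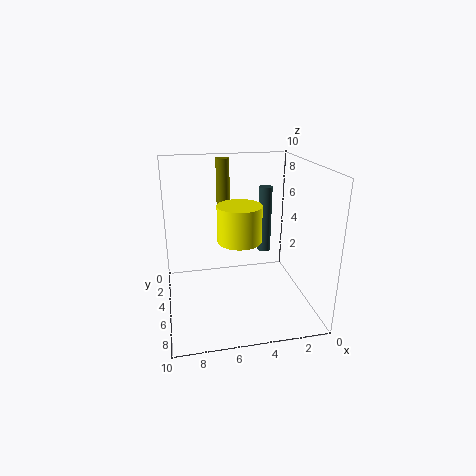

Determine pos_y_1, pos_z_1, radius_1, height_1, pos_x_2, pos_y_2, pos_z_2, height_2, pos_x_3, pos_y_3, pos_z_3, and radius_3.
pos_y_1 = 3
pos_z_1 = 3
radius_1 = 0.5
height_1 = 5
pos_x_2 = 5.5
pos_y_2 = 2
pos_z_2 = 5
height_2 = 5
pos_x_3 = 5
pos_y_3 = 5.5
pos_z_3 = 5
radius_3 = 1.5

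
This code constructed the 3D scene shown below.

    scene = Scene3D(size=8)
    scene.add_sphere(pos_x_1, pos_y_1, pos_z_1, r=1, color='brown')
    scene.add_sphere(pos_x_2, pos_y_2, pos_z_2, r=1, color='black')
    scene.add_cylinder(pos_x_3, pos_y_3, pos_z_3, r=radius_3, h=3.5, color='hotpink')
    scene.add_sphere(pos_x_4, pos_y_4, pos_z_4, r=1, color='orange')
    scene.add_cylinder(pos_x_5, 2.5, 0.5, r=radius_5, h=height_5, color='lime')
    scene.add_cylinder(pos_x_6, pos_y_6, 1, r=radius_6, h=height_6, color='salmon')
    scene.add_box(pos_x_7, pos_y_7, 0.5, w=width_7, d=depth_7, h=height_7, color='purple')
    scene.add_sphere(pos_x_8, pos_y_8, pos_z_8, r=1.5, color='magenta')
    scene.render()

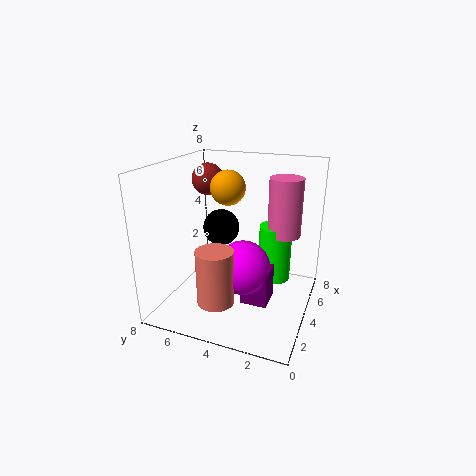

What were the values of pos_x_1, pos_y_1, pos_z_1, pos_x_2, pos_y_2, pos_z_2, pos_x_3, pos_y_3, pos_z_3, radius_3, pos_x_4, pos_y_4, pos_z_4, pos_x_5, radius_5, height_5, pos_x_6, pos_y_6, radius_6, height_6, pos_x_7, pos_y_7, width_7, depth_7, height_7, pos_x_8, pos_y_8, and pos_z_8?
pos_x_1 = 6.5
pos_y_1 = 7
pos_z_1 = 6.5
pos_x_2 = 4
pos_y_2 = 5
pos_z_2 = 4.5
pos_x_3 = 6.5
pos_y_3 = 2
pos_z_3 = 3.5
radius_3 = 1
pos_x_4 = 5
pos_y_4 = 5
pos_z_4 = 6.5
pos_x_5 = 6.5
radius_5 = 1
height_5 = 3.5
pos_x_6 = 2
pos_y_6 = 4.5
radius_6 = 1
height_6 = 3
pos_x_7 = 3
pos_y_7 = 2
width_7 = 1.5
depth_7 = 1.5
height_7 = 2
pos_x_8 = 3.5
pos_y_8 = 3.5
pos_z_8 = 2.5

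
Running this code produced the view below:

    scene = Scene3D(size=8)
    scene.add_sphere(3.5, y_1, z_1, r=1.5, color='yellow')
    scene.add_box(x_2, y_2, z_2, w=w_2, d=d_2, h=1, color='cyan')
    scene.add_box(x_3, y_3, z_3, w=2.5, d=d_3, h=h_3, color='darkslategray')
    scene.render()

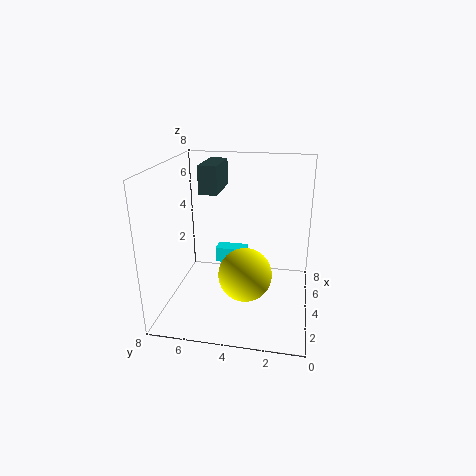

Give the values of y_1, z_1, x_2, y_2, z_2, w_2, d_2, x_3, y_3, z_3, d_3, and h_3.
y_1 = 3.5
z_1 = 2
x_2 = 6.5
y_2 = 4
z_2 = 1
w_2 = 1
d_2 = 2
x_3 = 3.5
y_3 = 5
z_3 = 6.5
d_3 = 1
h_3 = 1.5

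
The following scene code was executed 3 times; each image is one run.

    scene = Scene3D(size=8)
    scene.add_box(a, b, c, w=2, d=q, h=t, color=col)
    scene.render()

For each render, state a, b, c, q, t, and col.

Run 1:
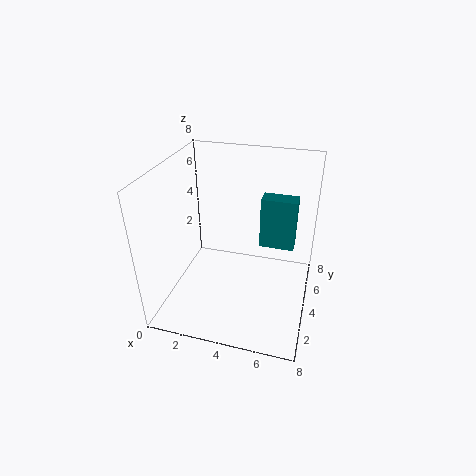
a = 5; b = 5; c = 3; q = 1; t = 3; col = 'teal'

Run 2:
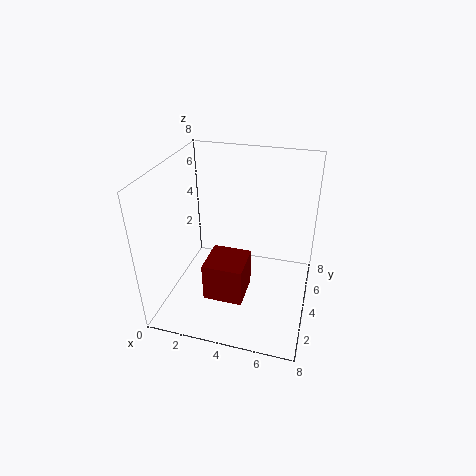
a = 3; b = 1; c = 2; q = 2; t = 2; col = 'maroon'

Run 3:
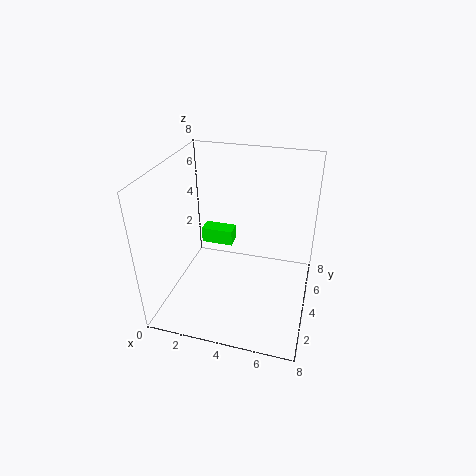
a = 1; b = 6; c = 2; q = 1; t = 1; col = 'lime'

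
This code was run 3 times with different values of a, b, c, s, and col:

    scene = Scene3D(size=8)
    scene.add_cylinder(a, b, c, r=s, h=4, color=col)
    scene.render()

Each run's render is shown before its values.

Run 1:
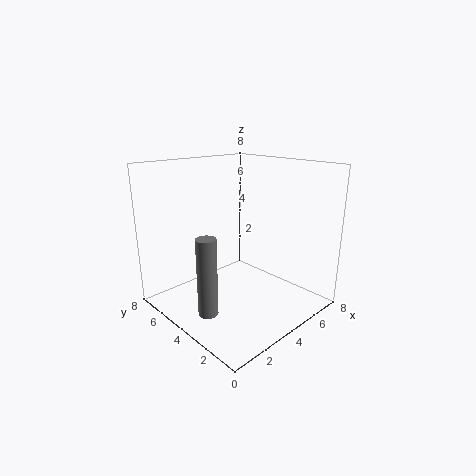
a = 1; b = 3; c = 1; s = 0.5; col = 'gray'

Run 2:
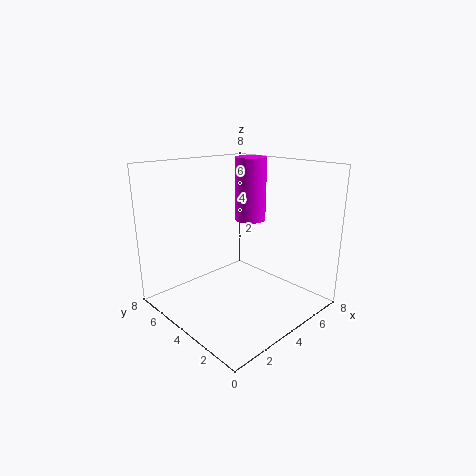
a = 7; b = 6; c = 4; s = 1; col = 'magenta'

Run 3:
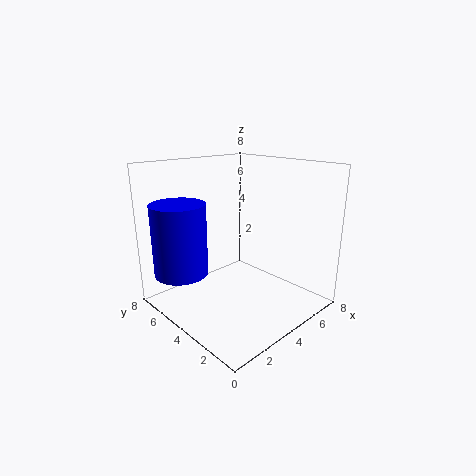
a = 1.5; b = 6; c = 2; s = 1.5; col = 'blue'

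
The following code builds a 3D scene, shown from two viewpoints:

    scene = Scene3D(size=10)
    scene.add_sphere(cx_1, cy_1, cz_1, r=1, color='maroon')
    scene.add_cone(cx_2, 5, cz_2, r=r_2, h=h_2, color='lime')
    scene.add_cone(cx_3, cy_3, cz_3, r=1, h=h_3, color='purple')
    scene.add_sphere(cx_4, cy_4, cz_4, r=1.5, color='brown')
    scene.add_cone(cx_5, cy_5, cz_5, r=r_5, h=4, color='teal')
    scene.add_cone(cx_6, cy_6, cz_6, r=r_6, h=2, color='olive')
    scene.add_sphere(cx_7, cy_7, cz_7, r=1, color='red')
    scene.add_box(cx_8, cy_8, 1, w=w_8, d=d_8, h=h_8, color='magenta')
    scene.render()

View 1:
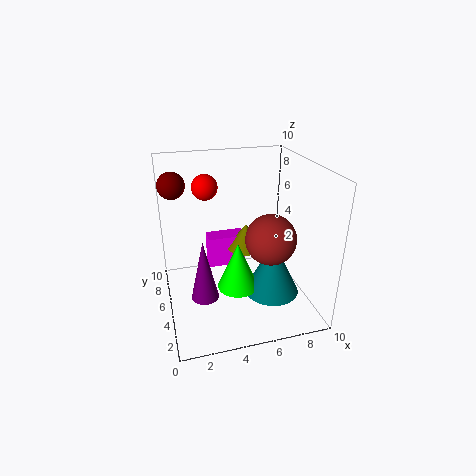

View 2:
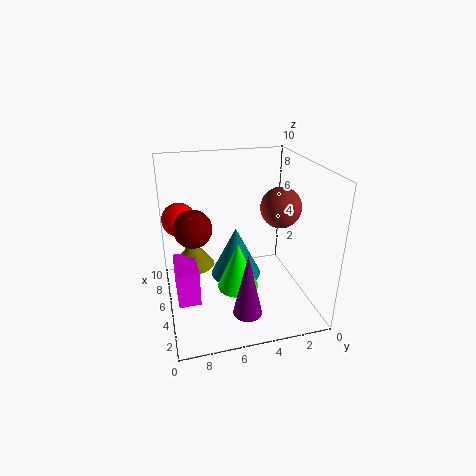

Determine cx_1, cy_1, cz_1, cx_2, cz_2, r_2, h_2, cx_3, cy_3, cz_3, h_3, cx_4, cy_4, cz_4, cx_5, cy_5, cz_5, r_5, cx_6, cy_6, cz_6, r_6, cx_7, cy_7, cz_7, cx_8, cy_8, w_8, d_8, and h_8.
cx_1 = 1; cy_1 = 8.5; cz_1 = 8; cx_2 = 5; cz_2 = 1; r_2 = 1.5; h_2 = 3.5; cx_3 = 2.5; cy_3 = 5; cz_3 = 0.5; h_3 = 4.5; cx_4 = 6; cy_4 = 1.5; cz_4 = 6.5; cx_5 = 7.5; cy_5 = 4.5; cz_5 = 0.5; r_5 = 2; cx_6 = 6.5; cy_6 = 8; cz_6 = 2.5; r_6 = 1.5; cx_7 = 3.5; cy_7 = 9; cz_7 = 7.5; cx_8 = 3.5; cy_8 = 8; w_8 = 3; d_8 = 1.5; h_8 = 2.5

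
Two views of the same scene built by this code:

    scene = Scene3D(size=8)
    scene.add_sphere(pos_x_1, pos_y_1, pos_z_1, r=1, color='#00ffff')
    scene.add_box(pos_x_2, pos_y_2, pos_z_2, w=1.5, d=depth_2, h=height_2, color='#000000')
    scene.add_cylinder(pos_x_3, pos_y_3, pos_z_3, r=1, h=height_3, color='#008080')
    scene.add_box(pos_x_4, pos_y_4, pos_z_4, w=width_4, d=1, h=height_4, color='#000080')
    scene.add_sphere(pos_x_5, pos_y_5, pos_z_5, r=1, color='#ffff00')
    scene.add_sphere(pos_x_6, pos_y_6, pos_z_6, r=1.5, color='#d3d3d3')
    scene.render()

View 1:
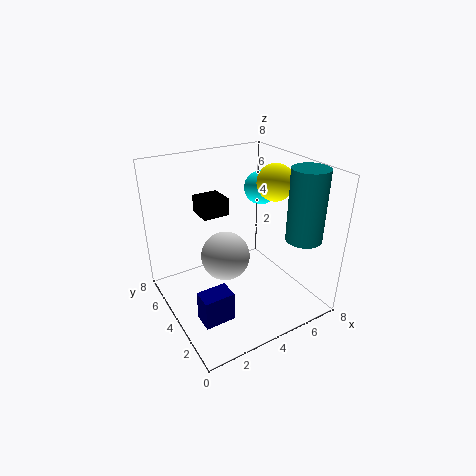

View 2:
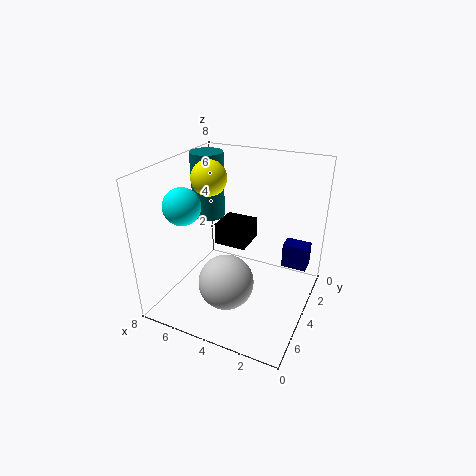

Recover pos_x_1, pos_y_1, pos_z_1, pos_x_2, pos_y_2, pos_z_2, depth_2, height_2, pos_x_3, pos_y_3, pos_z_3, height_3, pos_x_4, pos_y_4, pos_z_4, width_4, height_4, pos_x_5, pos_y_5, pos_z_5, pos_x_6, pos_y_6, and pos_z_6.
pos_x_1 = 6.5
pos_y_1 = 5.5
pos_z_1 = 6
pos_x_2 = 2.5
pos_y_2 = 5
pos_z_2 = 5
depth_2 = 1.5
height_2 = 1
pos_x_3 = 7
pos_y_3 = 2
pos_z_3 = 4
height_3 = 4
pos_x_4 = 0.5
pos_y_4 = 1
pos_z_4 = 1.5
width_4 = 1.5
height_4 = 1.5
pos_x_5 = 6
pos_y_5 = 3.5
pos_z_5 = 7
pos_x_6 = 4
pos_y_6 = 5.5
pos_z_6 = 2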